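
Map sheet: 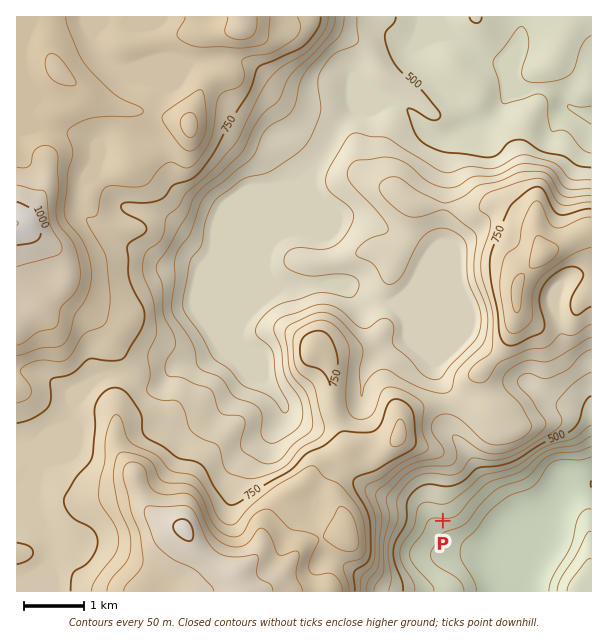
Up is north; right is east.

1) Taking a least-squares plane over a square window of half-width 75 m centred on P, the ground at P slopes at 13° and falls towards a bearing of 179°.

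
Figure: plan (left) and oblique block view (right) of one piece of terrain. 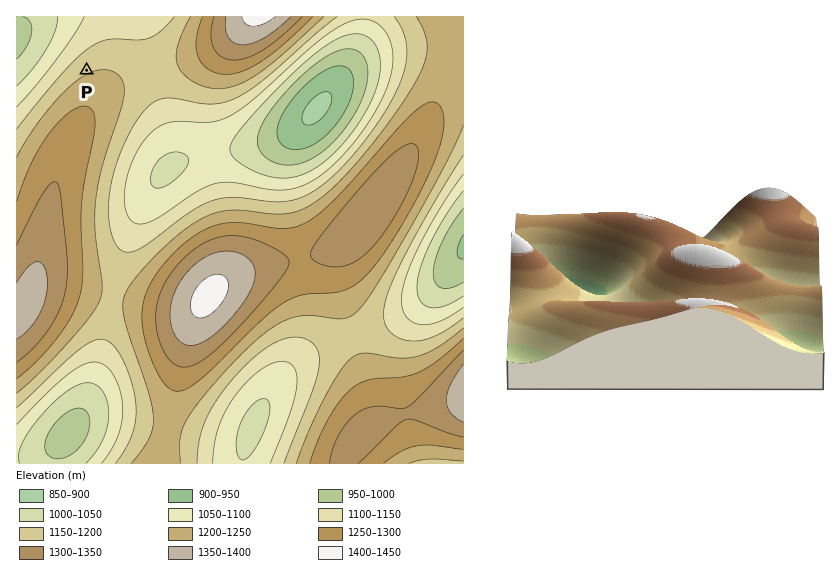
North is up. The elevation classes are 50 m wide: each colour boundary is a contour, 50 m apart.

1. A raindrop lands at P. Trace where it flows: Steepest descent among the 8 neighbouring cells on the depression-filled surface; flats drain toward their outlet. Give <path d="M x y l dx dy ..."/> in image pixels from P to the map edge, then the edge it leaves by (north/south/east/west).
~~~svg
<path d="M87 70l-34-34-36 0"/>
exit: west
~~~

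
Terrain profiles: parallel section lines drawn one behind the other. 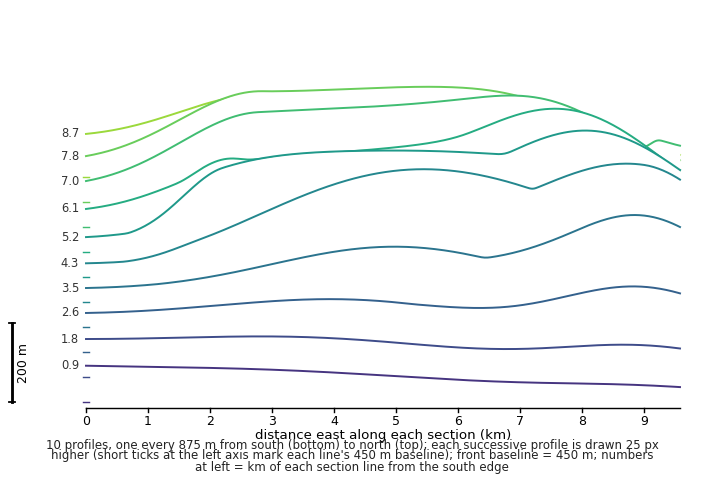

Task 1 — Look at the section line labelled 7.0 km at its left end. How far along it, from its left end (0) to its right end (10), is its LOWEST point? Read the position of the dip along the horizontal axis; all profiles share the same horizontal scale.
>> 0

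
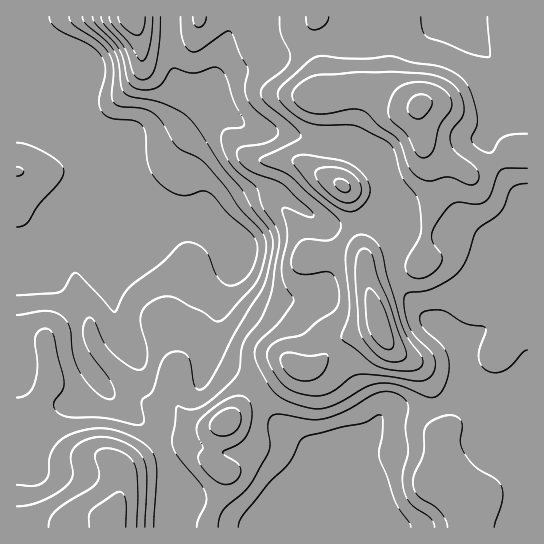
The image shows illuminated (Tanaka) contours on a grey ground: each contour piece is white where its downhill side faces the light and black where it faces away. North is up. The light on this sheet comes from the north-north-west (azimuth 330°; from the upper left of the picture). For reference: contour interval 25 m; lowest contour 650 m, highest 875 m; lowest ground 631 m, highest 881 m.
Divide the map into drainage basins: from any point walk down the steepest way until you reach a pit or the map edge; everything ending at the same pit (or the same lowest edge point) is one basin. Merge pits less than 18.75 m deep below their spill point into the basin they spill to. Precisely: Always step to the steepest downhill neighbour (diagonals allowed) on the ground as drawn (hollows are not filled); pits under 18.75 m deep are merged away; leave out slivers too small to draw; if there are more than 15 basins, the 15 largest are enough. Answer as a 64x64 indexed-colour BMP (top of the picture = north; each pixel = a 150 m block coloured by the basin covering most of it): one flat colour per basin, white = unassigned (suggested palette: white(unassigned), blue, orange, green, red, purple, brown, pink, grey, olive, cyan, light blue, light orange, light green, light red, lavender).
<image width="64" height="64" href="data:image/bmp;base64,Qk12CAAAAAAAAHYAAAAoAAAAQAAAAEAAAAABAAQAAAAAAAAIAAATCwAAEwsAABAAAAAAAAAA////ALR3HwAOf/8ALKAsACgn1gC9Z5QAS1aMAMJ34wB/f38AIr28AM++FwDox64AeLv/AIrfmACWmP8A1bDFABERERERERERERERESIiIiIiIiIiIiIiIiIiIiIRERERERERERERERERERERIiIiIiIiIiIiIiIiIiIiIhERERERERERERERERERERESIiIiIiIiIiIiIiIiIiIiERERERERERERERERERERERIiIiIiIiIiIiIiIiIiIiERERERERERERERERERERERESIiIiIiIiIiIiIiIiIiERERERERERERERERERERERERIiIiIiIiIiIiIiIiIiEREREREREREREREREREREREREiIiIiIiIiIiIiIiIiIREREREREREREREREREREREREiIiIiIiIiIiIiIiIiIhEREREREREREREREREREREREiIiIiIiIiIiIiIiIiIiERERERERERERERERERERERERIiIiIiIiIiIiIiIiIiIREREREREREREREREREREREREiIiIiIiIiIiIiIiIiIhERERERERERERERERERERERESIiIiIiIiIiIiIiIiIiEREREREREREREREREREREREREiIiIiIiIiIiIiIiIiIRERERERERERERERERERERERERIiIiIiIiIiIiIiIiIhERERERERERERERERERERERERESIiIiIiIiIiIiIiIiERERERERERERERERERERERERERIiIiIiIiIiIiIiIiIRERERERERERERERERERERERERESIiIiIiIiIiIiIiIRERERERERERERERERERERERERERESIiIiIiIiIiIiIhEREREREREREREREREREREREREREREiIiIiIiIiIiIhEREREREREREREREREREREREREREREREiIiIiIiIiIiERERERERERERERERERERERERERERERERERIiIiIiIiERERERERERERERERERERERERERERERERERESIiIiIhEREREREREREREREREREREREREREREREREREREiIiIhERERERERERERERERERERERERERERERERERERERIiIhERERERERERERERERERERERERERERERERERERERERIiERERERERERERERERERERERERERERERERERERERERERERERERERERERERERERERERERERERERERERERERERERERERERERERERERERERERERERERERERERERERERERERERERERERERERERERERERERERERERERERERERERERERERERERERERERERERERERERERERERERERERERERERERERERERERERERERERERERERERERERERERERERERERERERERERERERERERERERERERERERERERERERERERERERERERERERERERERERERERERERERERERERERERERERERERERERERERERERERERERERERERERERERERERERERERERERERERERERERERERERERERERERERERERERERERERERERERERERERERERERERERERERERERERERERERERERERERERERERERERERERERERERERERERERERERERERERERERERERERERERERERERERERERERERERERERERERERERERERERERERERERERERERERERERERERERERERERERERERERERERERERERERERERERERERERERERERERERERERERERERERERERERERERERERERERERERERERERERERERERERERERERERERERERERERERERERERERERERERERERERERERERERERERERERERERERERERERERERERERERERERERERERERERERERERERERERERERERERERERERERERERERERERERERERERERERERERERERERERERERERERERERERERERERERERERERMxERERERERERERERERERERERERERERERERERERERERMzMxERERERERERERERERERERERERERERERERERERETMzMzMREREREREREREREREREREREREREREREREREREzMzMzMzMxERERERERERERERERERERERERERERERERETMzMzMzMzERERERERERERERERERERERERERERERERERMzMzMzMzMREREREREREREREREREREREREREREREREREzMzMzMzMxEREREREREREREREREREREREREREREREREzMzMzMzMzERERERERERERERERERERERERERERERERETMzMzMzMzMREREREREREREREREREREREREREREREREzMzMzMzMzMxEREREREREREREREREREREREREzERERMzMzMzMzMzMzERERERERERERERERERERERERETMzMzMzMzMzMzMzMzMRERERERERERERERERERERERERMzMzMzMzMzMzMzMzMxEREREREREREREREREREREREREzMzMzMzMzMzMzMzMzERERERERERERERERERERERERETMzMzMzMzMzMzMzMzMRERERERERERERERERERERERERMzMzMzMzMzMzMzMzMxEREREREREREREREREREREREREzMzMzMzMzMzMzMzMzERERERERERERERERERERERERETMzMzMzMzMzMzMzMzMRERERERERERERERERERERERETMzMzMzMzMzMzMzMzMxEREREREREREREREREREREREREzMzMzMzMzMzMzMzMz"/>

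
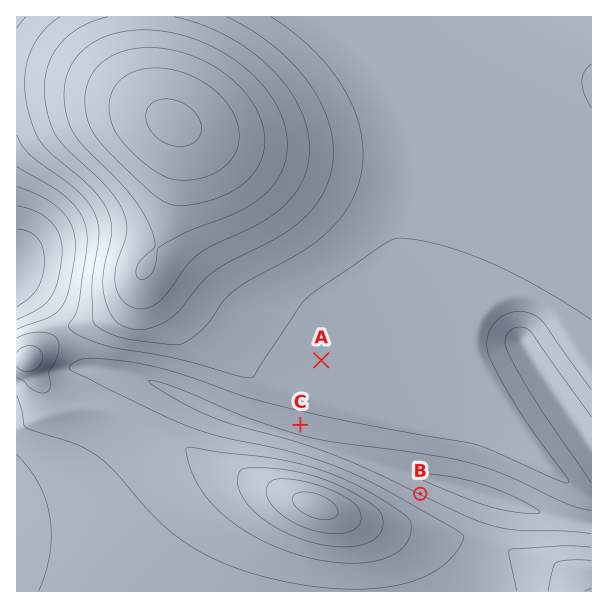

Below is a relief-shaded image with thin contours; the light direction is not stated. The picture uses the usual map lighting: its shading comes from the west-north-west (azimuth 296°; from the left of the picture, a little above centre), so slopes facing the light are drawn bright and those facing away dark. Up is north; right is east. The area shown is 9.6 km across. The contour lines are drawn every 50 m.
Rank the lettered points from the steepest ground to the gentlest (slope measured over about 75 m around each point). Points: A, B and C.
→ B C A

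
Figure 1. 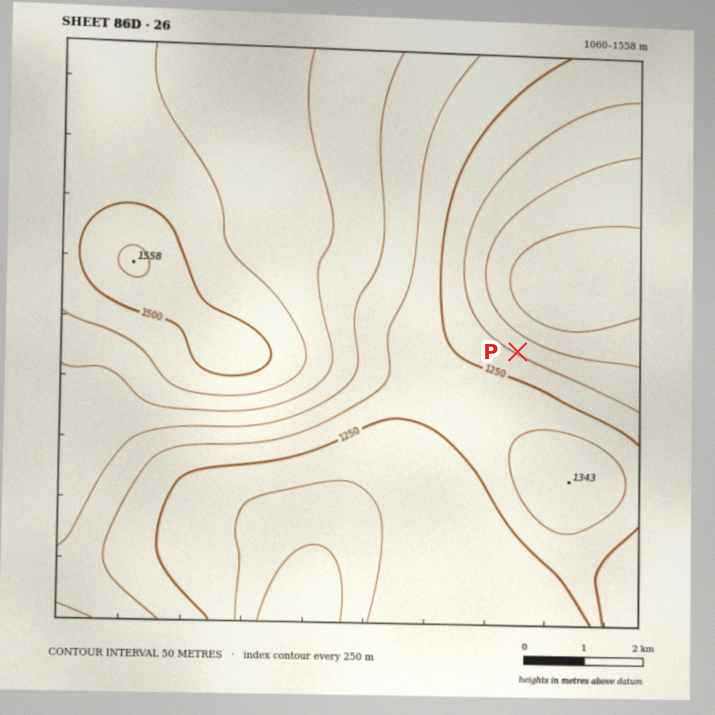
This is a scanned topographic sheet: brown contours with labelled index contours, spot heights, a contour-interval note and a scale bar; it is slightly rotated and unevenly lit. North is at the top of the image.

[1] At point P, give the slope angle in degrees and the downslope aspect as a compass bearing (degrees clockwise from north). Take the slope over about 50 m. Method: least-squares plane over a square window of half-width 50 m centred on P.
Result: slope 9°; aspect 28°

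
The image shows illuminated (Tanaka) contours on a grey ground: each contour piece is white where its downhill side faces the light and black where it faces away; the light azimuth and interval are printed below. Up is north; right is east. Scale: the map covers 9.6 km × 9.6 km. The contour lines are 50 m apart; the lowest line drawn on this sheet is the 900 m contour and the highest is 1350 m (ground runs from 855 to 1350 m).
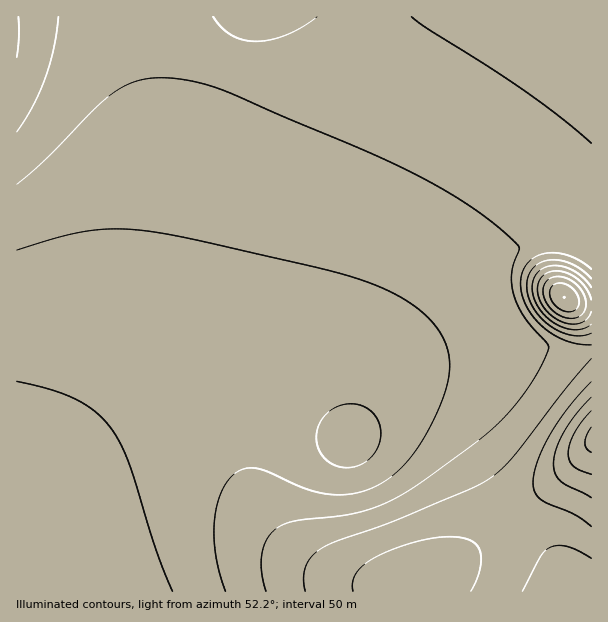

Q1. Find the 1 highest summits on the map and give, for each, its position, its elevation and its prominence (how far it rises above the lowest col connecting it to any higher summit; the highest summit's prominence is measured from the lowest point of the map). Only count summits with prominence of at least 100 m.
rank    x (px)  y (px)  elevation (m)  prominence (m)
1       564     297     1350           495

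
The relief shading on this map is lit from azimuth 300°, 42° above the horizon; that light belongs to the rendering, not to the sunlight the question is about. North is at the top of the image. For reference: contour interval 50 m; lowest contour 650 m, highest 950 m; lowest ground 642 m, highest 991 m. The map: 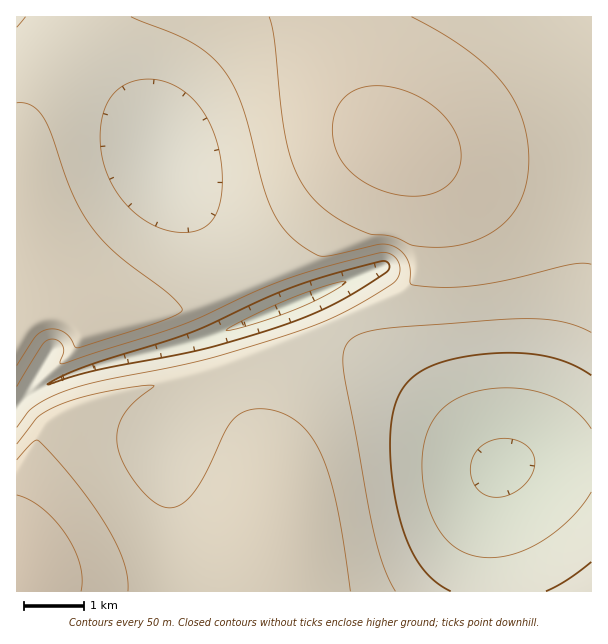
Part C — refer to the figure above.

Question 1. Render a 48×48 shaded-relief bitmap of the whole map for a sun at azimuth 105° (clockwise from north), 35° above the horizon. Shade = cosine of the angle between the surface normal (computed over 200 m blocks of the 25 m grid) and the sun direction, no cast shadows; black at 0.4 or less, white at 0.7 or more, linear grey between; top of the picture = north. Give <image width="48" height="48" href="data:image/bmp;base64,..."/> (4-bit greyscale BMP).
<image width="48" height="48" href="data:image/bmp;base64,Qk32BAAAAAAAAHYAAAAoAAAAMAAAADAAAAABAAQAAAAAAIAEAAATCwAAEwsAABAAAAAAAAAAAAAAABEREQAiIiIAMzMzAERERABVVVUAZmZmAHd3dwCIiIgAmZmZAKqqqgC7u7sAzMzMAN3d3QDu7u4A////AJmru7u7qpmYiIiJmqq7u7u6qpmIh3d3d5qru7u7qpmIiIiJmqu7u7u7qpmIh3d3d5mqu7u7qpmIiIiJmqu7zMy7upmIh3d3d5mqu7u7qpmIiIiImqu8zMzLuqmIh3d2Zpmqu7u6qZiId3iImqu8zMzLuqmYh3d2Zpmqu7u6qZiId3iImqu8zMzMu6mYh3d2Zpmqq7uqqZiHd3iImqvMzMzMu6qYh3d2Zpmqq7qqqZiHd3eImqvMzMzMy6qZiHd2ZpmqqqqqqZiHd3eImqu8zNzMy7qZiHd3ZpmqqqqqmYiHd3eImau8zMzMy7qZiId3ZomqqqqqmZiHd3iImau8zMzMy7qpmId3dliqqqqqmZiId3iImau8zMzMy7qpmIh3dwSaqqqqmZiIiIiImau7zMzMy7qpmYiHdwB6qqqqqZiIiIiImaq7zMzMy7qqmYiHdwAnmqqqqZmIiIiJmaq7vMzMu7qqmZiIdxACWJqqqZmYiIiJmaq7u7u7u7qqmZiId7YhI1aJmZmZmZmZmaqru7u7u7qqmZmIh/yHQzNFVniJmZmZmaqqu7u7u6qqqZmIiP6KynVEQ0RWeJmZmaqqqqu7uqqqqZmYiP+knu25dkMzNFeZmZqqqqqqqqqqqZmYiP/lOu7u3bl0MiNGiZmqqqqqqqqqqZmZiO/XSLze7u7tpjIiNXmZmaqqqqqqqpmZiJq5mZqrzd7v/slSESR4mZmZqqqqqpmZiIiZmZmqqqvN7//aYxEjaJmZmqqqqqmZmIiZmZmqqpmqvO//7HQhE1eZmaqqqqmZmYiZmZqqmZmZmave7uyVIRJYmaqqqqqZmYmZmaqqmZmZmZmaze7tpiAGmaqqqqqpmZmZqqqqmZmZiIiIibze7YEFmaqqqqqpmZmaqqqqmZmIiIiIiIms3aVHmaqqqqqqmZmqqqqqmZiIiHd3eIiIm6iJmqqqqqqqmZmqqqqqmZiId3d3d3iIiJmZmqqqqqqqqZmqq7qqqZiHd3d3d3eIiImZmqqqqqqqqpqqu7uqqYh3dmZmZ3d4iImZmqqqqqqqqpqru7u6qYh3ZmZmZnd4iImZmqqqu7qqqqqru7u6qYh3ZmZmZnd4iImZqqqqu7qqqqqru7u6qYh2ZlVVZmd3iImZqqqqu7qqqpqru7u6qYh2ZlVVZmd3iImZmqqqqqqqqpqru7u6qYh2ZlVVZmd3iImZmqqqqqqqqpqru7u6qYh3ZlVVZmd3iImZmqqqqqqqqpmqu7u6qYh3ZmZWZmd3iImZmqqqqqqqqpmqq7uqqYh3ZmZmZnd4iImZmaqqqqqqqpmaqqqqqYh3dmZmZnd4iImZmaqqqqqqmYmZqqqqmYiHd2ZmZ3d4iImZmZqqqqqpmYiZmqqpmYiHd3d3d3eIiImZmZmqqqmZmYiJmZmZmYiId3d3d3iIiImZmZmZmZmZmXiImZmZmYiIh3d3d4iIiJmZmZmZmZmZmXeIiImZmYiIiIiIiIiIiJmZmZmZmZmZmHd3iIiIiIiIiIiIiIiIiZmZmZmZmZmZiA=="/>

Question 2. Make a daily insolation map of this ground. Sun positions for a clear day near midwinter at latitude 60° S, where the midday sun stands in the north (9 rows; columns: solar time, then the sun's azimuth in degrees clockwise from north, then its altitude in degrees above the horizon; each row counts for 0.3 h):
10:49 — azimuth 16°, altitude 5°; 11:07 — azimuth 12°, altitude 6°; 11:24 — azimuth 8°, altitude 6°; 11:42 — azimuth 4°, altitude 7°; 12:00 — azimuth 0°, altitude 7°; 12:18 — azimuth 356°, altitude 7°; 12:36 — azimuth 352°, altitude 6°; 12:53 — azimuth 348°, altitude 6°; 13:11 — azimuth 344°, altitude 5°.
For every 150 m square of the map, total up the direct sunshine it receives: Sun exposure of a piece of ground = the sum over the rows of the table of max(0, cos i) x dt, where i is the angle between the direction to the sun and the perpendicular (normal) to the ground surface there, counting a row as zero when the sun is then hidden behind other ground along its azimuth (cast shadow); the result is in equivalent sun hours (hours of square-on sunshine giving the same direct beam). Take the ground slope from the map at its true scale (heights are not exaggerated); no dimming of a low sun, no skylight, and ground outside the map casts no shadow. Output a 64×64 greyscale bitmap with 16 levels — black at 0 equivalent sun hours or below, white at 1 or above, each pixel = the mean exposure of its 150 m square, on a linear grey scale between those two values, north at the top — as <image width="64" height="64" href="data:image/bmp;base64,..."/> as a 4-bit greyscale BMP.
<image width="64" height="64" href="data:image/bmp;base64,Qk12CAAAAAAAAHYAAAAoAAAAQAAAAEAAAAABAAQAAAAAAAAIAAATCwAAEwsAABAAAAAAAAAAAAAAABEREQAiIiIAMzMzAERERABVVVUAZmZmAHd3dwCIiIgAmZmZAKqqqgC7u7sAzMzMAN3d3QDu7u4A////ADM0RERERERERERERERDM0REREVVZmZnd3d3d3d3ZmZmREREREVVVVVUREREREREREREVVVWZmd3d3d3d3d2ZmZERVVVVVVVVVVURERERERERERVVVZmZnd3d3d3d3dmZlVVVVVVVVVVVVVURERERERERVVVVmZmZ3d3d3d3d2ZmVVVVVVVVVVVVVVVURERERERVVVVWZmZmd3d3d3d3ZmZWZmZmZmZVVVVVVVVURERERVVVVVVmZmZmd3d3d3dmZmZmZmZmZmZVVVVVVVVVVVVVVVVVVWZmZmZmZmd3ZmZmZmZmZmZmZlVVVVVVVVVVVVVVVVVVVmZmZmZmZmZmZmZmZmZmZmZmZVVVVVVVVVVVVVVVVVVVVmZmZmZmZmZmZmZmZmZmZmZVVVVVVVVVVVVVVVVVVVVVVVZmZmZmZmZmZmZmZmZmZlVVVVVVVVVVVVVVVVVVVVVVVVVVZmZmZmZmZmZmZmZlVVVVVVVVVVVVVVVVVVVVVVVVVVVVVVVVVWZmZmZmZVVVVVVVVVVVVVVVVVVVVVVVVVVVVVVVVVVVdmZmZmZVVVVVVVVVVVVVVVVVVVVVVUREREREVVVVVVWWZmZmVVVVVVVVVVVVVVVVVVVVVVVERERERERERERERLdmZlVVVVVURFVVVVVVVVVVVVVVVEREREREREREREREuWVVVVVURERERFVVVVVWZmVVVVVEREQzMzMzMzMzNES7dVVVVERERERERVVVVVZmZlVVVUREQzMzMzMzMzMzM7umVVREREREREREVVVVVmZmVVVUREQzMzMiIiIiMzMzq8x1RERERERERERVVVVWZmZVVVREQzMyIiIiIiIiIiJr3tt1RERDNEREREVVVVZmZVVVREQzMyIiIiIiIiIiIhW97uyWRDMzRERERVVVVmZVVVVERDMyIiIiERESIiIiACas3u7ahkRERERFVVVVVVVVVURDMzIiIRERERERIiIAAAEiSM3u25ZUREVVVVVVVVVUREMzIiIRERERERERIgAAAAAAAlnO7tuWVVVVVVVVVUREMzIiIRERERERERERAAAAAAAAABN73u7JZVVVVVVVREMzMiIhEREREREREREAAAAAAAAAAAAmvv/shlVVVVREQzMiIhERERERERERESAAAAAAAAAAAAACfO/9p1VVREQzMyIiERERERERERESQAAAAhAAAAAAAAAASN/+yFREQzMyIiERERERERERERJDAAAkRDIQAAAAAAAAFJ3uyVQzMyIiIRERERERERERIkQyI0RERERDEAAAAAAAATi92WMyIiIRERERERERESIiRERERFVVVVVVQhAAAAAAAAJqumMiIhERERERERESIiJERERVVVVVVVVVVCAAAAAAAAAlmnMhEREREREREiIiIkREVVVVVWZmZmVVVTEAAAAAAAACWHIRERERERIiIiIzREVVVVVmZmZmZmVVVDIAAAAAAAAAJRERERESIiIiIzNERVVVVmZmZmZmZVVURDIAAAAAAAABIREREiIiIiMzM0RVVVVmZmZmZmZmVVREQzIQAAAAAAARERIiIiIiMzMzRFVVVmZmZmZmZmZVVEQzMyIQAAAAABESIiIiIiMzMzRFVVVWZmZnd2ZmZlVURDMyIiEQAAAAEiIiIiIjMzMzREVVVWZmZmd3ZmZlVVREMzIiIiEQAAEiIiIiIjMzMzRERVVVZmZmZ3dmZmVVREQzMiIiIiIRIiIiIiIzMzMzRERVVVVmZmZmZmZmZVVEQzMyIiIiIiIiIiIiMzMzMzRERFVVVWZmZmZmZmZVVURDMzIiIiIiIiIiIjMzMzM0REREVVVVZmZmZmZmZlVVREMzMiIiIiIiIiMzMzMzM0RERERVVVVWZmZmZmZVVVREQzMzIiIiIiIjMzMzMzRERERERFVVVVVmZmZmVVVVRERDMzMzMiMzMzMzMzNEREREREREVVVVVVVVVVVVVVREREMzMzMzMzMzMzM0RERERERERERVVVVVVVVVVVVUREREQzMzMzMzMzNERERERERERERERFVVVVVVVVVEREREREQzMzMzM0REREREREREREREREREVVVVVVVEREREREREMzM0RERERERERERVVVVVVVRERERVVVVVREREREMzMzMzNEREREREREVVVVVVVVVVVVRERGVVVVREREMzMzMzMzM0REREREVVVVVVVVVVVVVVVUREZVVVVEREMzMzMzMzMzRERERVVVVVVVVVVVVVVVVVRERlVVVERDMzMzMzMzMzNERERVVVVVVVVVVVVVVVVVVURGZVVUREMzMyIiIzMzM0RERVVVVVVmZmZmZlVVVVVVREZlVVREMzMyIiIiMzMzRERVVVVVZmZmZmZmZVVVVVVERmVVVEQzMyIiIiIjMzNERFVVVWZmZmZmZmZmVVVVVVRGZVVURDMzIiIiIiMzM0REVVVWZmZmZmZmZmZVVVVVVEZlVUREMzIiIiIiIzMzREVVVVZmZmZmZmZmZmVVVVVURmVVREQzMiIiIiIjMzRERVVVVmZmZmZmZmZmZVVVVVVGZVVERDMyIiIiIiMzNERFVVVWZmZmZmZmZmZlVVVVVUZlVUREMzMiIiIiIzM0REVVVVZmZmZmZmZmZlVVVVVVVmVVREQzMyIiIiIzMzRERVVVVWZmZmZmZmZlVVVVVVVWZVVURDMzMiIiIzMzNERFVVVVVmZmZmZmVVVVVVVVVV"/>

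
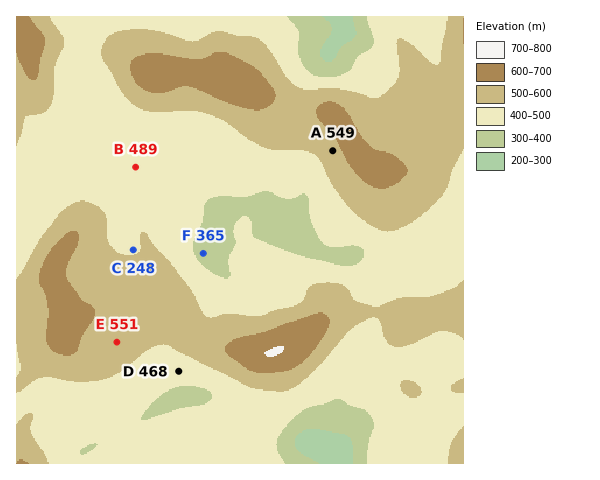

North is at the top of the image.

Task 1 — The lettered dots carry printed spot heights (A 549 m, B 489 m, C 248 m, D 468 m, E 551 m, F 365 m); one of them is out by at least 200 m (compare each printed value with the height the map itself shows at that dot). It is C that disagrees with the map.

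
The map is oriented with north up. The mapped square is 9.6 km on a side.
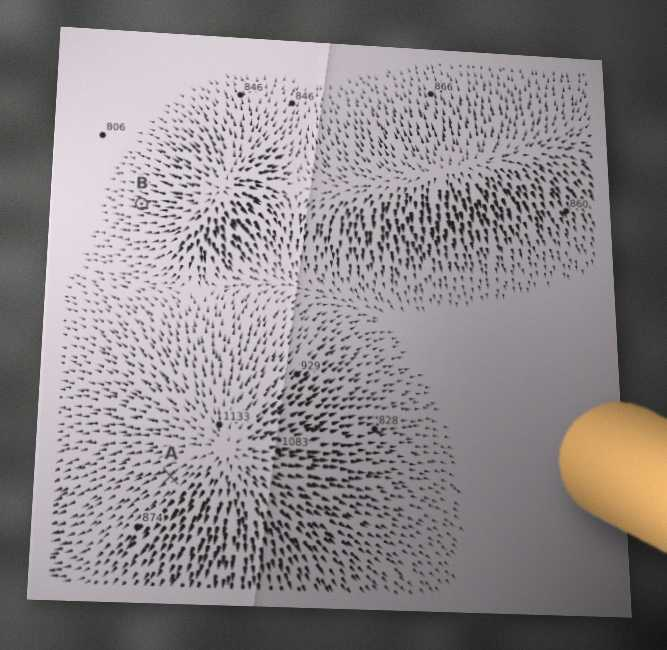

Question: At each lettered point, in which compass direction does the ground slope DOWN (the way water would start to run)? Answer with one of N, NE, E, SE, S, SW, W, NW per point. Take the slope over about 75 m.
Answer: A SW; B W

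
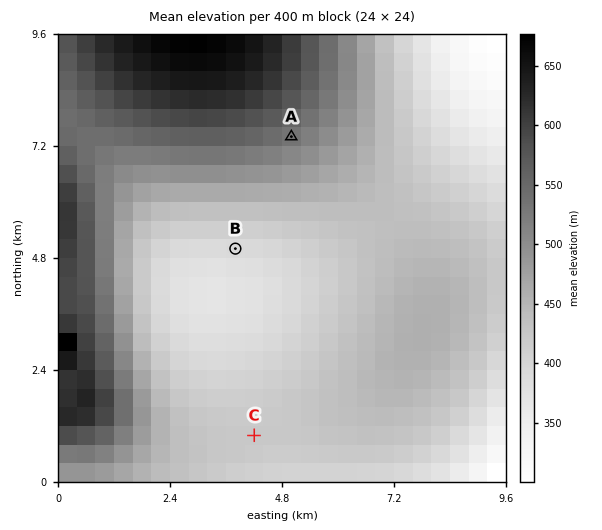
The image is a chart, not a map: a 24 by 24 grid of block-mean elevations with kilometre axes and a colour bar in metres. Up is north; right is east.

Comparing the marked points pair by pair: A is above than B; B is below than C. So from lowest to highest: B C A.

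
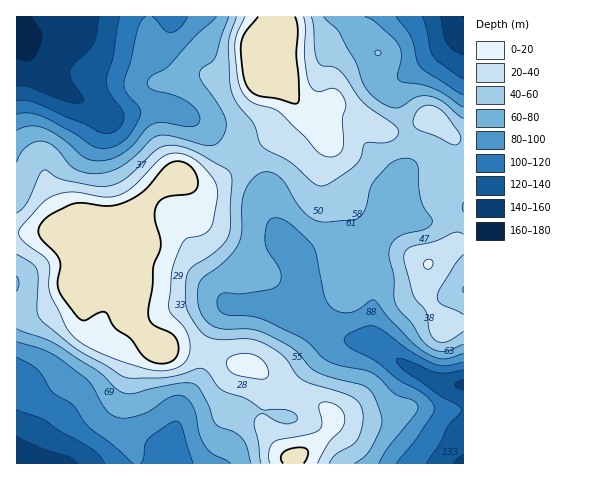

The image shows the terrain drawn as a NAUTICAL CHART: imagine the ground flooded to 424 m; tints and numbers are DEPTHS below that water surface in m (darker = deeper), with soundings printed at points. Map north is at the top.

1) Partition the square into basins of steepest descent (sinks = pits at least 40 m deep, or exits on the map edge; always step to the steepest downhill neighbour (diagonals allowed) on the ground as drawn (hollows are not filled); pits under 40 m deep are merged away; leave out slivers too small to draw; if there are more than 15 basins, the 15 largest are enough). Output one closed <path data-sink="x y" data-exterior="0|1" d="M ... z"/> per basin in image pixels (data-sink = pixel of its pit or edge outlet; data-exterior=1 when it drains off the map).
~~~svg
<path data-sink="463 463" data-exterior="1" d="M339 108l-10 1-10 13-17-14-2 9-9 10-35 20-25 23-16 12-9 3-10 0-20-9-26 20-22 29-21 20 22 21 5 8 1 21-5 16 2 5 9 14 19 18 37 2 18 4 23 11 13 1 26 19 30 13 20 11 6 9-3 12-16 15-20 12 0 7 169 0 1-141-20 3-16-26-2-17 2-18 23-18 13-4 0-104-10-2-22-19-26 11-18 3z"/><path data-sink="17 35" data-exterior="1" d="M279 16l-263 1 0 215 37 0 29 12 24 1-2 17-9 15-10 11 0 31 7 11 12 2 7-3 19-17 5-17-1-21-5-8-22-21 21-20 22-29 26-20 20 9 10 0 9-3 16-12 20-20 34-18 15-15 2-5-1-6-19-24-18-14-1-8 3-8 12-20z"/><path data-sink="17 463" data-exterior="1" d="M53 232l-37 2 1 230 276 0 1-7 20-12 16-15 3-12-6-9-11-7-39-17-26-19-13-1-23-11-18-4-37-2-19-18-11-18-19 17-7 3-12-2-7-11 0-31 10-11 9-15 2-17-24-1z"/><path data-sink="463 17" data-exterior="1" d="M463 16l-183 0-4 22-12 17 0 13 18 14 14 20 22 20 14-14 7 0 12 5 37 19 18-3 26-11 22 19 9 1z"/>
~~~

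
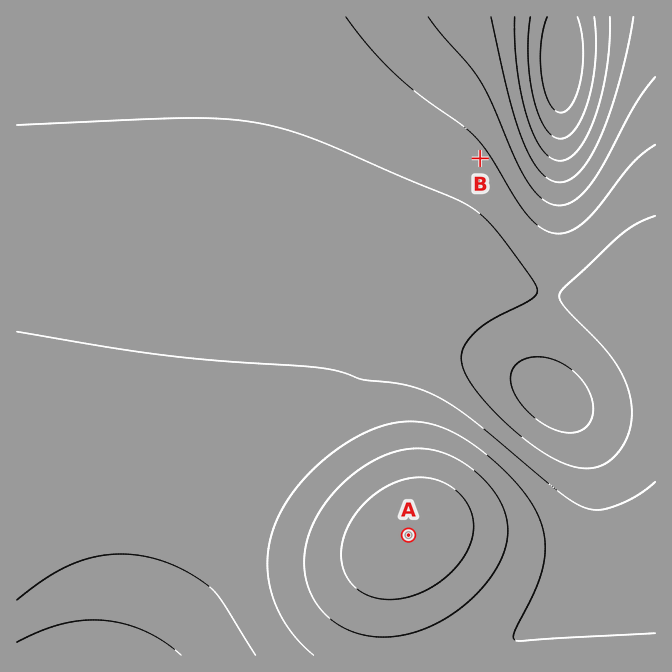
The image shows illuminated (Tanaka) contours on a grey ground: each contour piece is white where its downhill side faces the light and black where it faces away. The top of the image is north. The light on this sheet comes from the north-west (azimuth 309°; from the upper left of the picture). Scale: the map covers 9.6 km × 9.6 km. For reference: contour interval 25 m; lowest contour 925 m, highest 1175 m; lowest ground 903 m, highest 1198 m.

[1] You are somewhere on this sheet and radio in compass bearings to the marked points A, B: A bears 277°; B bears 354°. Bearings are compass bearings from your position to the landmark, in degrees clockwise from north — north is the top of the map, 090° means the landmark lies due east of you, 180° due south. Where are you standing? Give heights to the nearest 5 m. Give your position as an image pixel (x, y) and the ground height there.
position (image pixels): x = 521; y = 549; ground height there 1140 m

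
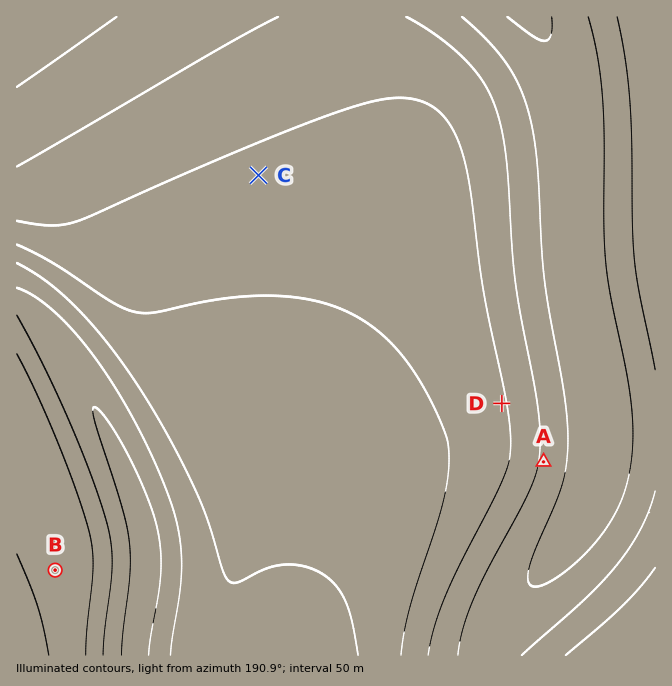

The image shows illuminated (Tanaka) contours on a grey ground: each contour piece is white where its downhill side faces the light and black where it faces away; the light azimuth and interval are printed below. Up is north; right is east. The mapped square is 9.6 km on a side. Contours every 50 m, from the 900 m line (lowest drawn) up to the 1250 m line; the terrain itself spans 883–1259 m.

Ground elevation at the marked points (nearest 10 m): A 1160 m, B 1040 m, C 1090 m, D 1090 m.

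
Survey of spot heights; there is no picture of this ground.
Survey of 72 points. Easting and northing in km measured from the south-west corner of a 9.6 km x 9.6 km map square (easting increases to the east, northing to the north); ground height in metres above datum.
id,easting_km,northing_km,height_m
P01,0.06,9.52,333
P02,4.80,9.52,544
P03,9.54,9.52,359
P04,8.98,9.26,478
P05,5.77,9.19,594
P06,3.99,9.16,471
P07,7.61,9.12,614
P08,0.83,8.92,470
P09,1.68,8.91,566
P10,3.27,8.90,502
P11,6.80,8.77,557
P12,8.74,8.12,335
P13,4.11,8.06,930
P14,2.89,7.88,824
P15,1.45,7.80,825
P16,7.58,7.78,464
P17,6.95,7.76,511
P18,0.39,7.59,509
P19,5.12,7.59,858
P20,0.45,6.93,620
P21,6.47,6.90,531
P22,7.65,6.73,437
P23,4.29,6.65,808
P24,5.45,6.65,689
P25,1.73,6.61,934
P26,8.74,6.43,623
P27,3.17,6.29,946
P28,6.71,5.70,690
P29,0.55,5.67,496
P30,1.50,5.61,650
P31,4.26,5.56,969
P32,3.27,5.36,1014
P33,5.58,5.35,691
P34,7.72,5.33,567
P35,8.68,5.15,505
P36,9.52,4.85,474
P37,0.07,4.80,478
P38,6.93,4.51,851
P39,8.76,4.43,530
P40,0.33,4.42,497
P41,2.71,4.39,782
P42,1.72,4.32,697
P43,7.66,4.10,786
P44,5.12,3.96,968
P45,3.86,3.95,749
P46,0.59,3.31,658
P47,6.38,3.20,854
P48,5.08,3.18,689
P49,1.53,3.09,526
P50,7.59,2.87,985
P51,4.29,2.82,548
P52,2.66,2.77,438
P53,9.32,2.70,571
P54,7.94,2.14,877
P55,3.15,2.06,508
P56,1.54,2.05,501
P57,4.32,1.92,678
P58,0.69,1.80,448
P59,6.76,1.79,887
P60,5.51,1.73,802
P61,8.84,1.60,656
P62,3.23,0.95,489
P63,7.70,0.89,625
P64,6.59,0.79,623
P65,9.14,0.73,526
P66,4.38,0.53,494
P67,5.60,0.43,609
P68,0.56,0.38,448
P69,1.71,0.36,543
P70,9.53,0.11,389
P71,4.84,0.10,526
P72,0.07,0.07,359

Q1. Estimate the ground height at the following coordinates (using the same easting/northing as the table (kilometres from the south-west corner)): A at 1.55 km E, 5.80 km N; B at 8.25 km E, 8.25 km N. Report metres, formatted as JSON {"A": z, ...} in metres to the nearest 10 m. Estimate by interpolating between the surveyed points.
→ {"A": 700, "B": 470}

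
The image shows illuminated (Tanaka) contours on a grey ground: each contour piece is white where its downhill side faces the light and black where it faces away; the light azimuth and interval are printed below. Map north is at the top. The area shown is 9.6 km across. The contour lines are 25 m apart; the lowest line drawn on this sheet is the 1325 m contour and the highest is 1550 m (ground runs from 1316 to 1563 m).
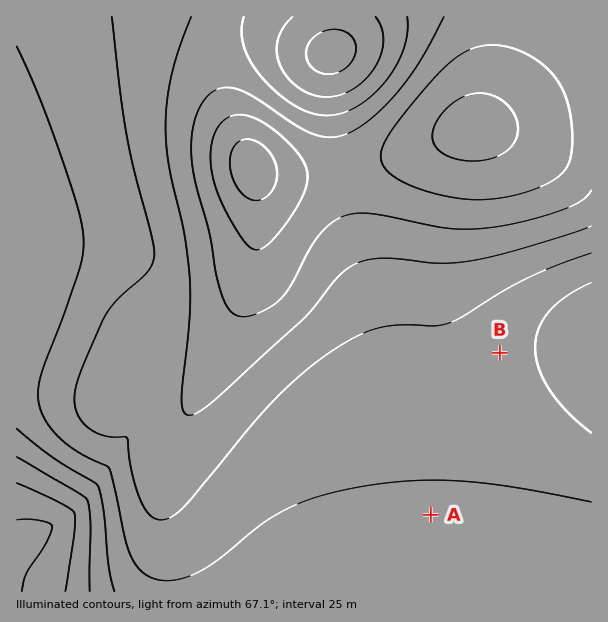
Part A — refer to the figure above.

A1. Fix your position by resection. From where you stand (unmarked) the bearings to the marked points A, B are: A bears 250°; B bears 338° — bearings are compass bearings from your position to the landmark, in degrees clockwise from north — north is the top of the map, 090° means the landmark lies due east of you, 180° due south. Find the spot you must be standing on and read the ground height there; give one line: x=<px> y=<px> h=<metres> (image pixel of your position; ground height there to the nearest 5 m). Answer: x=548 y=472 h=1430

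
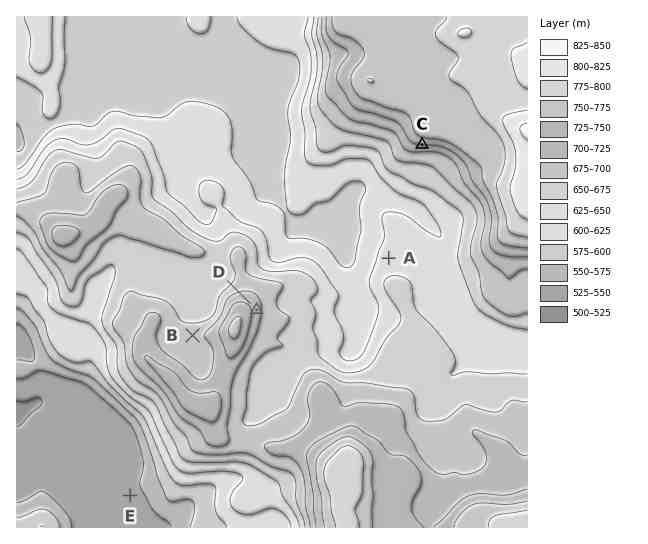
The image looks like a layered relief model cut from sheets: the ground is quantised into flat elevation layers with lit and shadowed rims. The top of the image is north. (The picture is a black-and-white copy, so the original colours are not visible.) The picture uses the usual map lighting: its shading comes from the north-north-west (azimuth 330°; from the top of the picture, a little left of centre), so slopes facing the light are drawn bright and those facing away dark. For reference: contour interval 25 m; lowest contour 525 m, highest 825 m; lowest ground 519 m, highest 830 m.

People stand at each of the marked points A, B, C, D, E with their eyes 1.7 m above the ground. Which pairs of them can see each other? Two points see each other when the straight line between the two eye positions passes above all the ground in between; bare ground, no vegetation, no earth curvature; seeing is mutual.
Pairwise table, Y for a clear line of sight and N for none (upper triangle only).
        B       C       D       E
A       N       Y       Y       N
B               N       N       N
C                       Y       N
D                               N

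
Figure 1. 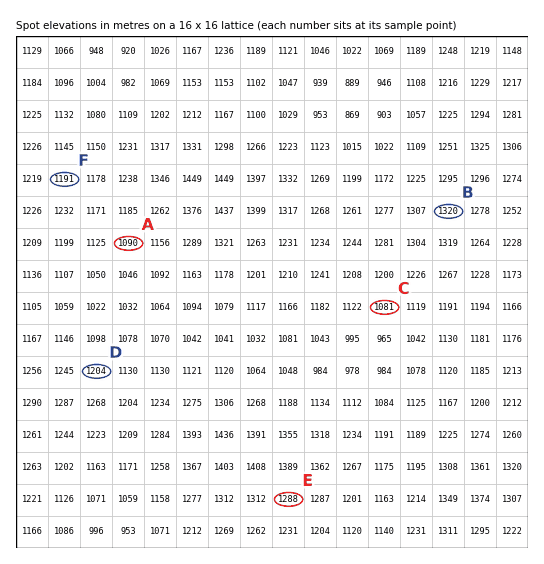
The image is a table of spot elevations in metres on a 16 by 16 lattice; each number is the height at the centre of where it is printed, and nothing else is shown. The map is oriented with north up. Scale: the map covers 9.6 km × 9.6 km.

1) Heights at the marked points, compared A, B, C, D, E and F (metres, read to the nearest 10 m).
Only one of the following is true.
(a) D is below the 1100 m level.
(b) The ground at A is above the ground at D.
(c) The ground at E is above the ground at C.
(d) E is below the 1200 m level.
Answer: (c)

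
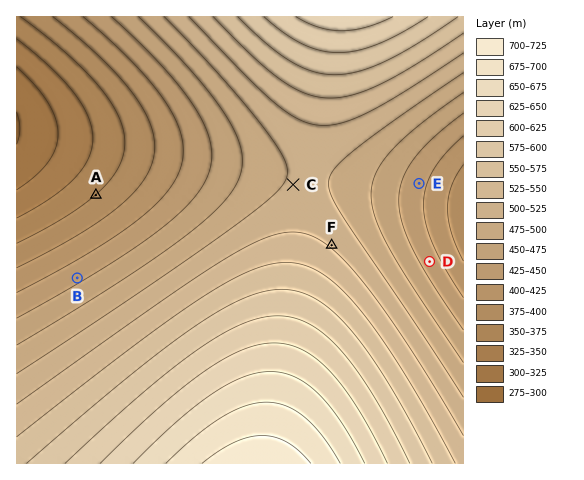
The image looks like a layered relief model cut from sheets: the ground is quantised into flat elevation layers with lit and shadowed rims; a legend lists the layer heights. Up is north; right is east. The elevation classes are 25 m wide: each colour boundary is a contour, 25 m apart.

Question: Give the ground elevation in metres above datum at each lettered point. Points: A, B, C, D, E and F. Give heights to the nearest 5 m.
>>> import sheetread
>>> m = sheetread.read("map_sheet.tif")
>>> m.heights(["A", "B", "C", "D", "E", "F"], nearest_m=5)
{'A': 375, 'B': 445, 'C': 500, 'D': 440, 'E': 435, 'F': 525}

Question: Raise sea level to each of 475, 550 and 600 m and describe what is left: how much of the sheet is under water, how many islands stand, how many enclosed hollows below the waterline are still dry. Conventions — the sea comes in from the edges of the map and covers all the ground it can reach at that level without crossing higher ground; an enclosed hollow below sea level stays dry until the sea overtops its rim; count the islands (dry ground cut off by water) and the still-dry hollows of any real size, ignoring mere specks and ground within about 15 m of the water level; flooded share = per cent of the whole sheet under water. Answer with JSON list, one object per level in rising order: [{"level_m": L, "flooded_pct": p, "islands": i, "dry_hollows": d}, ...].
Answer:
[{"level_m": 475, "flooded_pct": 33, "islands": 0, "dry_hollows": 0}, {"level_m": 550, "flooded_pct": 65, "islands": 0, "dry_hollows": 0}, {"level_m": 600, "flooded_pct": 82, "islands": 0, "dry_hollows": 0}]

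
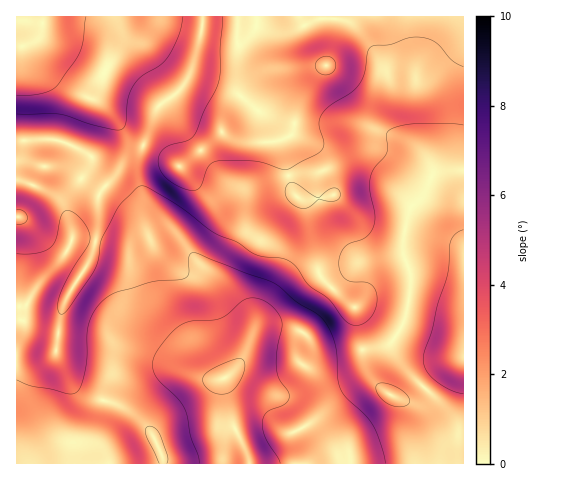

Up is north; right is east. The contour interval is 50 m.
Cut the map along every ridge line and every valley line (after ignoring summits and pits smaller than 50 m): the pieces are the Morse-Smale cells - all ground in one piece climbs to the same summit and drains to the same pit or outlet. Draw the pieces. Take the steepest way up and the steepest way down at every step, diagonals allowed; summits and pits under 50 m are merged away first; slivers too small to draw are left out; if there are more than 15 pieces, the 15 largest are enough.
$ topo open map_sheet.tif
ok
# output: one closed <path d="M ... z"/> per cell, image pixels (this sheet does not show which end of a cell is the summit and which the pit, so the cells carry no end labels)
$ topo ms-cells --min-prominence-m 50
<path d="M202 16l-186 1 1 447 289 0 3-4 1-12-2-9-20-34-10-9-40-20-8-1 14-18 8-21 1-13-6-12-13-17-42-38-15-22-28-28-11-25 0-23 17-46 7-10 12-7 9-8 8-16 11-38z"/><path d="M463 16l-260 1-1 16-11 38-8 16-9 8-12 7-7 10-17 46 0 23 11 25 28 28 15 22 23 19 30 32 8 16-1 14 4-6 11-5 16 0 19 5 23-36 32-31 26-6 21-2-1-18 6-28 14-15 8-19 4-4 29-3z"/><path d="M463 170l-28 2-4 4-10 23-12 11-6 28 0 17 7 17-1 28-6 23-13 21-9 3-54 7-9-3-10-15-10-6-15-4-16 0-12 6-11 25-14 18 8 1 40 20 10 9 16 26 5 11 1 13-3 9 157-1z"/><path d="M402 255l-40 7-31 26-27 41-3 3 7 4 10 15 9 3 19-1 39-7 8-5 10-18 7-31 0-20-6-15z"/>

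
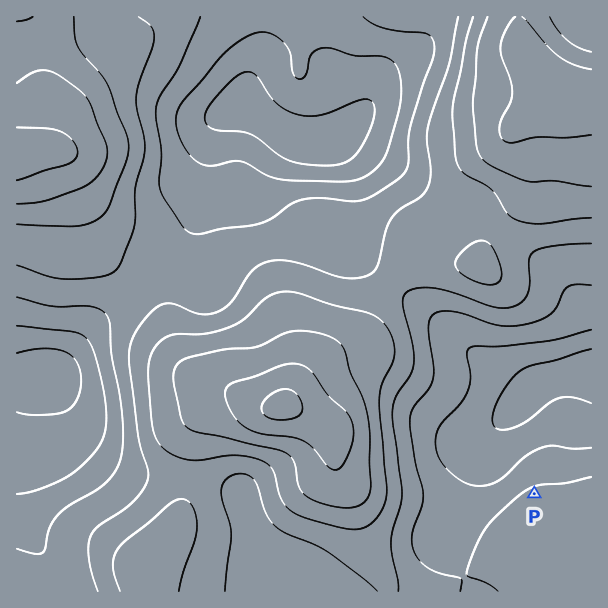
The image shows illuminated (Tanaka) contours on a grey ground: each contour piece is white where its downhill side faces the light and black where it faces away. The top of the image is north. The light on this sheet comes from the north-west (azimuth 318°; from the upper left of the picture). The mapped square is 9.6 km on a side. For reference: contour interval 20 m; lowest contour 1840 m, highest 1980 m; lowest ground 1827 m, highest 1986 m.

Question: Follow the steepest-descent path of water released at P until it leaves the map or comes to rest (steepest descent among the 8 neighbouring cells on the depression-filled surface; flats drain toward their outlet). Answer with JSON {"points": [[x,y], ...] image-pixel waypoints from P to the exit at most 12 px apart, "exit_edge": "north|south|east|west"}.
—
{"points": [[534, 494], [534, 482], [533, 470], [521, 458], [509, 446], [503, 434], [504, 422], [515, 410], [525, 405], [537, 393], [549, 381], [561, 377], [573, 375], [585, 374], [591, 372]], "exit_edge": "east"}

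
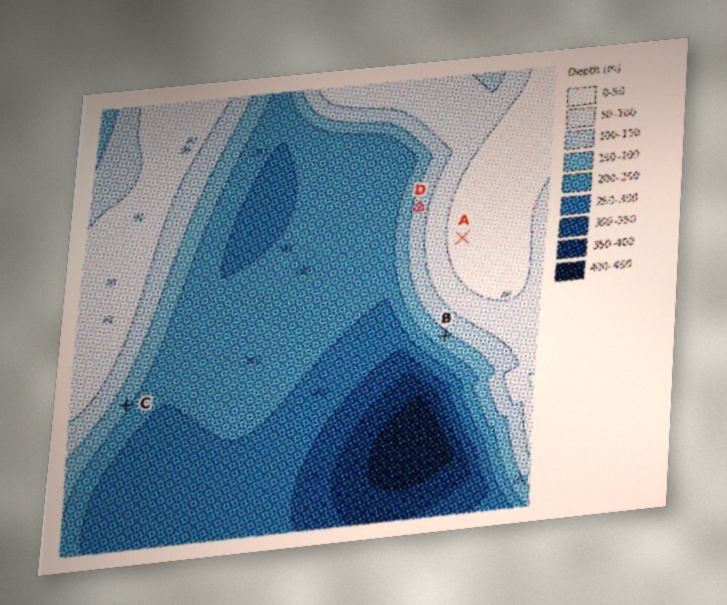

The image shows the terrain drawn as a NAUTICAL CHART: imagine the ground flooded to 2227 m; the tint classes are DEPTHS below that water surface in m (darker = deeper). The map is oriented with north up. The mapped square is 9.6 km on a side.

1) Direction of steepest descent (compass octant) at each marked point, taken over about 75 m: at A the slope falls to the W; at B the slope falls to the SW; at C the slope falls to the SE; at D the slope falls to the W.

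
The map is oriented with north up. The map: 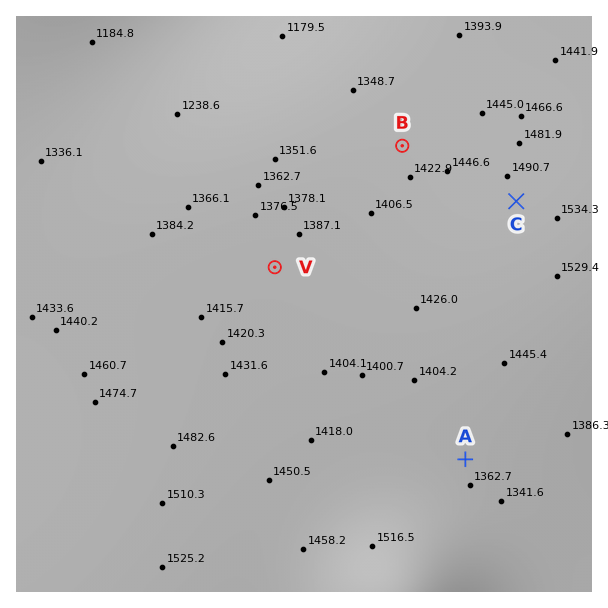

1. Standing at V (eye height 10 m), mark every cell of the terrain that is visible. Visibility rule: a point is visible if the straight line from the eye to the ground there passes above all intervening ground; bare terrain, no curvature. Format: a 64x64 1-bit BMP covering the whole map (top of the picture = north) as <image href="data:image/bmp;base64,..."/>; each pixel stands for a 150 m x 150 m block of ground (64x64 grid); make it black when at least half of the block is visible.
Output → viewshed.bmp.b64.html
<image width="64" height="64" href="data:image/bmp;base64,Qk0+AgAAAAAAAD4AAAAoAAAAQAAAAEAAAAABAAEAAAAAAAACAAATCwAAEwsAAAIAAAAAAAAA////AAAAAAAAAAAA//gAAAAAAAH//AAAAAAAA///AAAAAAAD//8AAAAAAAf//4AAAAAAB///wAAAAAAP///AAAAAP////4AAAAD/////AAAAAf////4AAAAH////+AAAAA////+AAAAAD///8AAAAAAf///AAAAAAD///8AAAAAAP///gAAAAAB///+AAAAAAH///4AAAAAAf///gAAAAAD///+AAAAAAP///4AAAAAA////gAAAAAD///+AAAAAAP///8AAAAAB////wAAAAAH////gD8AAAf//////+AAB///////+AAH///////+AAf///////8AB////////wAP////////gA////////+AH////////8Af////////wH/////////D/////////8P/////////w//////////D/////////8P/AD//////w/wAA//////D8AAA/////8PgAAA/////g8AAAB////+DgAAAB////wMAAAAD///+AwAAAAH///4CAAAAAP///AIAAAAAf//4AgAAAAA///ACAAAAAB//4AIAAAAAD//AAgAAAAAH/4ACAAAAAAP/AAIAAAAAAf4AAgAAAAAA/AACAAAAAAB4AAIAAAAAAHgAAwAAAAAAOAADAAAAAAAYAAMAAAAAABgAA4AAAAAADAADgAAAAAAOAAA=="/>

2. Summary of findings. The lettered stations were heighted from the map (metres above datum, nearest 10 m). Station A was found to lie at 1370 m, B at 1410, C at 1510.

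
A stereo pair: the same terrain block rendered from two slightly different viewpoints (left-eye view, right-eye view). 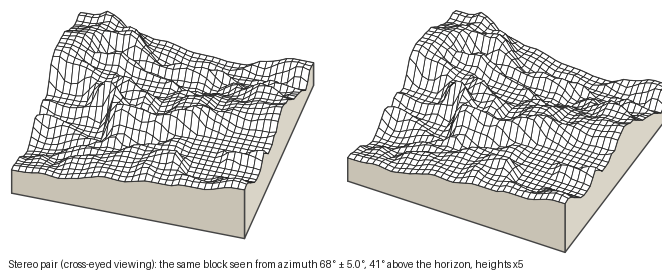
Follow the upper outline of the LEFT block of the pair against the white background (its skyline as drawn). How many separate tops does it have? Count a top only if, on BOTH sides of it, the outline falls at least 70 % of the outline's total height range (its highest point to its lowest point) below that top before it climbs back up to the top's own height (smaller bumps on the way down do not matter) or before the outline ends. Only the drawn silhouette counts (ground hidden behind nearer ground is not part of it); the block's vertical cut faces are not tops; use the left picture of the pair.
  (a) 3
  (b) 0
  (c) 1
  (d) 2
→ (b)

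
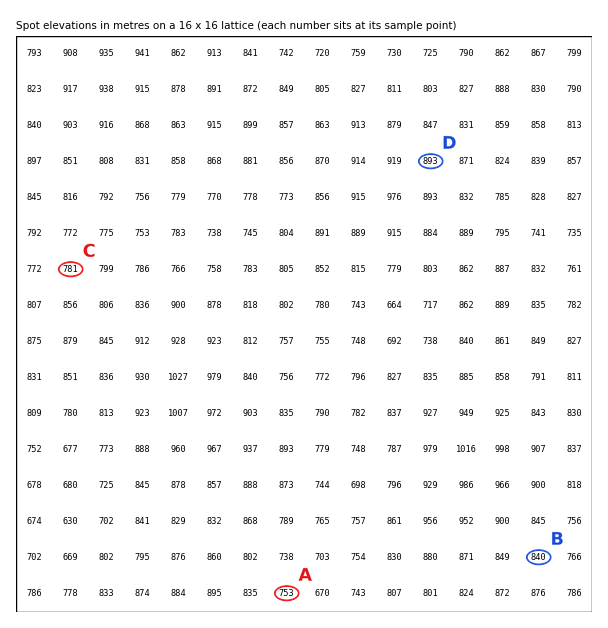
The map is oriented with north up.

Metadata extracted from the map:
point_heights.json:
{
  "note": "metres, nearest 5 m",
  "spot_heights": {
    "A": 755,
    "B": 840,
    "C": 780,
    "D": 895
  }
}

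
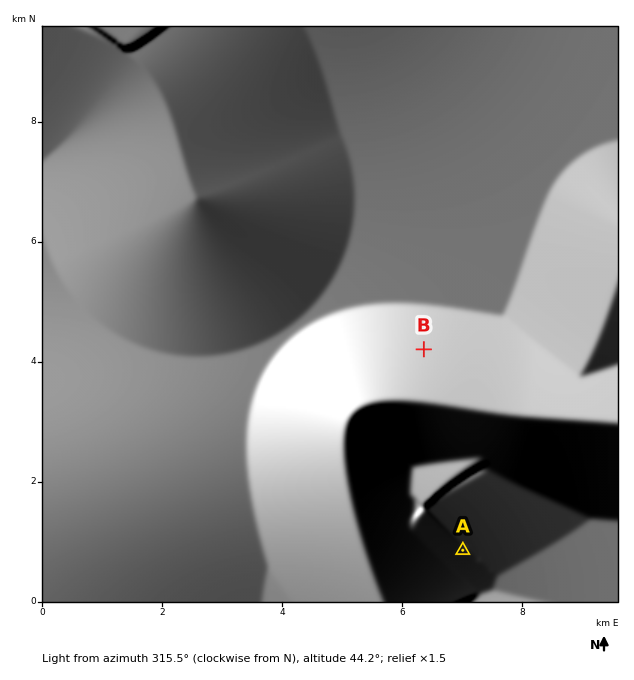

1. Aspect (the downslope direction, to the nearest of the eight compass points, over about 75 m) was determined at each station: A E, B N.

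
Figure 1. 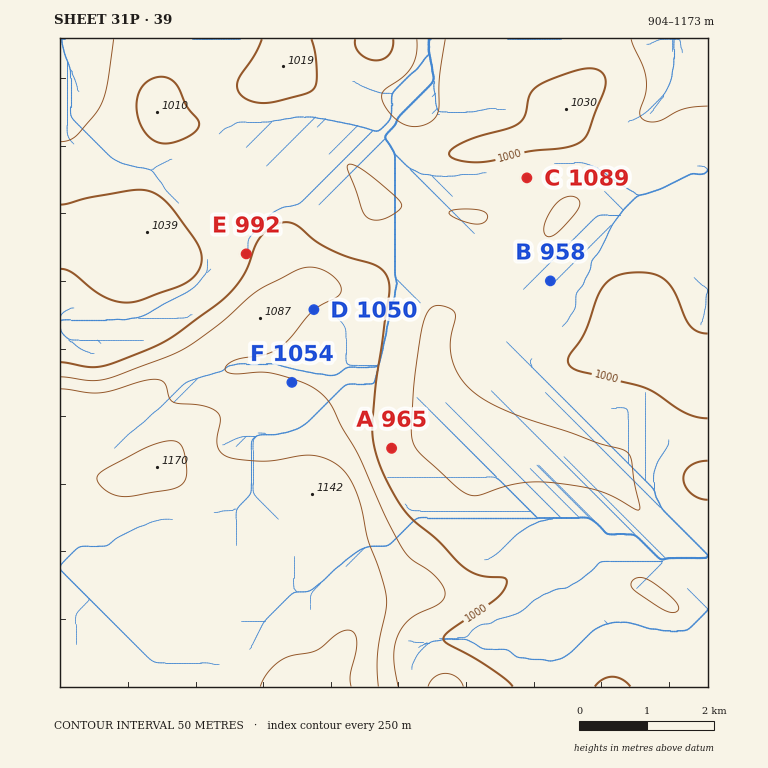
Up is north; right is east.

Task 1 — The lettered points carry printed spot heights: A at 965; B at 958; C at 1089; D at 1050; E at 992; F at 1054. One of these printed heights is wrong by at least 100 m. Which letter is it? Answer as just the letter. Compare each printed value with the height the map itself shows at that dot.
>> C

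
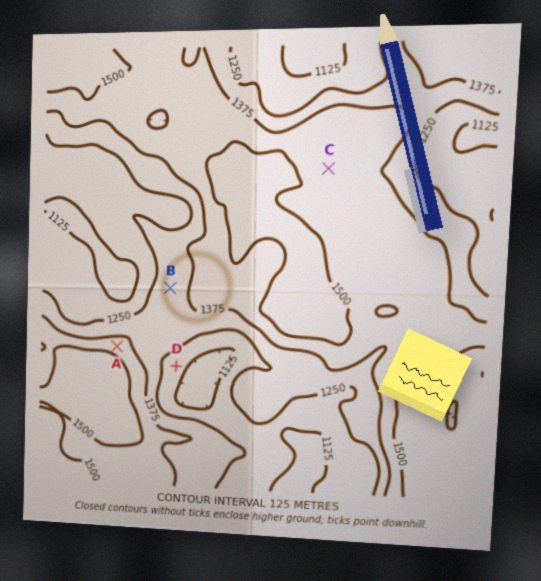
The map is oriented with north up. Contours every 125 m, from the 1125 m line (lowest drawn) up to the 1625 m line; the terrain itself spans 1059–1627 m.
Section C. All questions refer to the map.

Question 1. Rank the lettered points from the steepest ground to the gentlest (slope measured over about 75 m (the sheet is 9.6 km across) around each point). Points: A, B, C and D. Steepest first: A D B C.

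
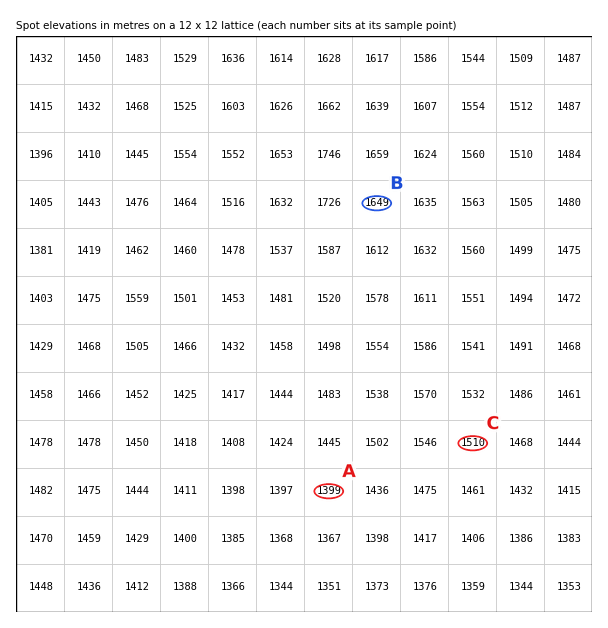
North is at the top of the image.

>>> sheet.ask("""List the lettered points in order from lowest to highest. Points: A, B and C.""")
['A', 'C', 'B']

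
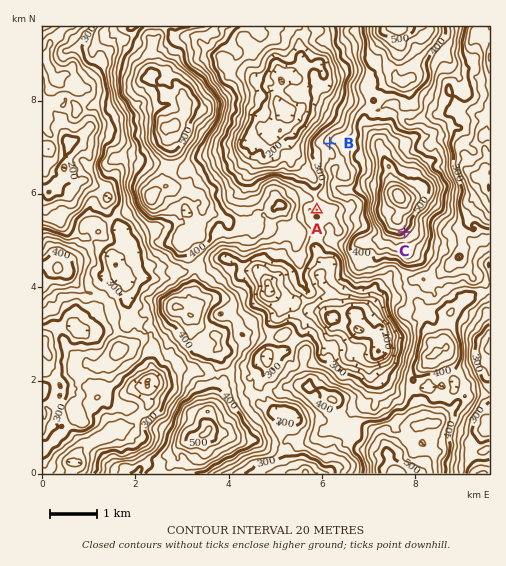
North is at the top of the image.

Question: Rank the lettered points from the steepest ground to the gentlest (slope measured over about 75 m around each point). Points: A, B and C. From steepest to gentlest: C B A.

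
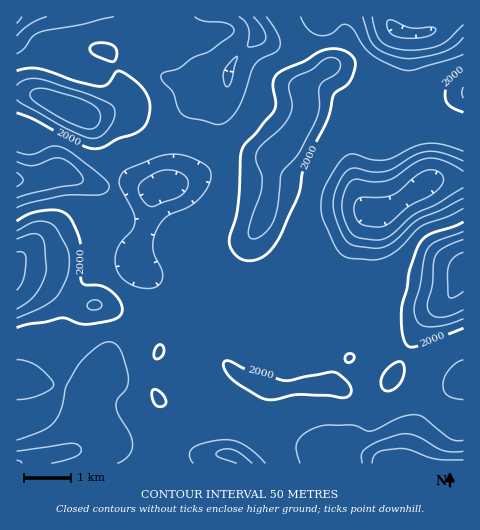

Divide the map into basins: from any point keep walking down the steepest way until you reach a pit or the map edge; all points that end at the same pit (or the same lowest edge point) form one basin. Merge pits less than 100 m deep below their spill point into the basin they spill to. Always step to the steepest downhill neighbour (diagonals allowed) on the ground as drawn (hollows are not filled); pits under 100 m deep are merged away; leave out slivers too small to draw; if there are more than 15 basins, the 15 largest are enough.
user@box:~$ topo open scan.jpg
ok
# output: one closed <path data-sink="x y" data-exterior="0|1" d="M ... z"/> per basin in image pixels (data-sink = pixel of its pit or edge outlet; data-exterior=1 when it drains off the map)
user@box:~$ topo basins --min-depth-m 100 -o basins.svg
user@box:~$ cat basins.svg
<path data-sink="424 186" data-exterior="0" d="M330 67l-14 9-11 11 3 15-3 14-14 24-18 18-3 39-4 18-6 10-12 14-46 10-16 15-3 21 5 24-4 7-19 16-4 10-1 8 8-5 27-6 48 39 29 11 13 0 26-4 17 0 16 5 30-1 10-3 6-5 31-58 9-9 16-12 8-10 5-19 5-3 0-175-40 12-17 17-7 3-8-8-18-24-20-7z"/><path data-sink="17 180" data-exterior="1" d="M28 93l-12 1 0 180 24 7 38 23 23 1 24 11 26 17 6 7 3 7 5-15 19-16 4-7-4-12-1-18 2-13 4-6 13-11 46-10 14-17 7-19 3-14 0-25 4-11-18 3-24-7-19-2-20-9-28-5-42-21-10-2-18 5-12 0-37-16z"/><path data-sink="397 31" data-exterior="0" d="M463 16l-292 0 0 9 5 8-12 11-5 2-28 0-23 7 8 14 7 28-6 11-18 7 16-3 10 2 46 22 24 4 20 9 49 9 19-7 8-9 15-28 2-10-3-15 11-11 14-9 24 21 20 7 18 24 6 7 5 1 4-3 17-17 40-13z"/><path data-sink="389 463" data-exterior="1" d="M463 270l-3 1-3 14-9 15-18 14-14 16-26 51-12 7-34 2-16-5-17 0-26 4-13 0-29-11-48-39-33 8-7 13-4 11 2 17 7 12-6 18-1 15 2 13 6 14 4 4 298 0z"/><path data-sink="17 463" data-exterior="1" d="M18 275l-2 1 0 187 148 1-7-11-4-20 1-15 6-15-9-20 2-18 7-14-3-11-28-22-18-9-10-4-23-1-38-23z"/><path data-sink="17 17" data-exterior="1" d="M169 16l-152 0-1 76 23 3 46 20 20-3 12-6 6-11-7-28-8-14 23-7 28 0 5-2 12-11z"/>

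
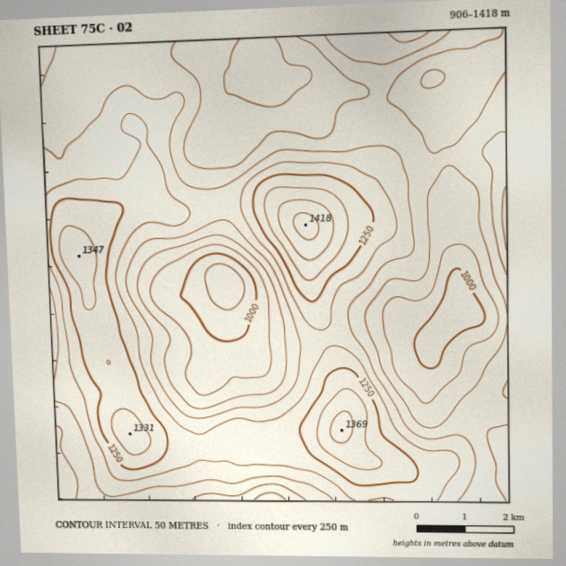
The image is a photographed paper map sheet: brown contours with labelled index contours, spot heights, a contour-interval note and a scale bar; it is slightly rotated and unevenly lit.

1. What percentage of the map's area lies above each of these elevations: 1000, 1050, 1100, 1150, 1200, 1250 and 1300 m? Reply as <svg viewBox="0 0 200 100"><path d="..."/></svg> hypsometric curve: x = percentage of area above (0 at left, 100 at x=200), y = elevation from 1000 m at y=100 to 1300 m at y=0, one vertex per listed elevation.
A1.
<svg viewBox="0 0 200 100"><path d="M193 100l-18-17-37-16-44-17-35-17-29-16-19-17"/></svg>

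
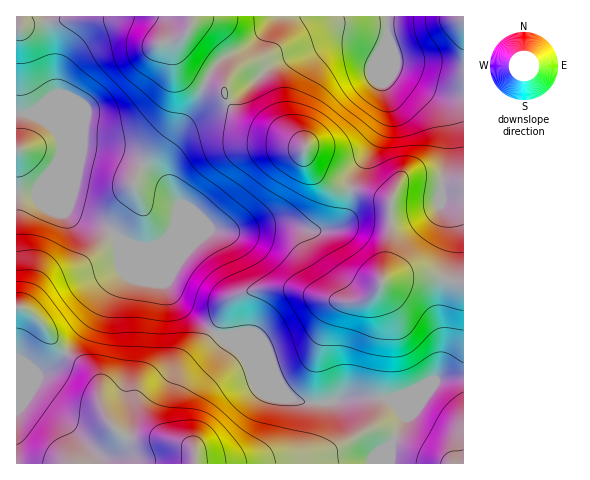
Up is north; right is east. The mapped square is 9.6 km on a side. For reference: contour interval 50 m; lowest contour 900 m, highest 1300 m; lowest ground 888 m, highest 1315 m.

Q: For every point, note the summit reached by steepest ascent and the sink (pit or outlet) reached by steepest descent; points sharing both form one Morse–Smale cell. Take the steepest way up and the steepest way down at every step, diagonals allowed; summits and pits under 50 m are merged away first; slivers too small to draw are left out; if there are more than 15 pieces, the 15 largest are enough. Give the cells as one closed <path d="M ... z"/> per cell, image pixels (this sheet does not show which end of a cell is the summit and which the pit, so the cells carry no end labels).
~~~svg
<path d="M46 16l-30 1 0 446 374 1 2-20 12-26-15-19-40-1-22 5-18 0-35-11-26-25-4-10-10-10-44-32-15-16-8-14-48-46 18 7 16 0 8-4 7-5 6-9 4-26-17-23-22-16-24-11-32-4-17-7-6-3-11-14-20-11 28-19-5-47z"/><path d="M417 179l-15 3-6 6-5 15-3-4-17-6-20-3-5 25-9 11-5 4-21 1-25-7-12 0-38 8-26-2-30 12-18 0-9 4-16 0-17-5 47 44 8 14 15 16 44 32 10 10 4 10 26 25 35 11 18 0 22-5 43 1 48-20 24-2 0-191z"/><path d="M192 16l-145 0-1 8 6 23 5 47-28 19 20 11 11 14 6 3 17 7 32 4 24 11 21 15 11 12-9-22 0-8 5-12 26-38 13-29-17-10-8-9-4-9 1-11 13-16z"/><path d="M228 102l-39 21-17 20-7 12-2 10 1 8 14 28 0 7-4 20-12 14 18 0 30-12 26 2 38-8 12 0 25 7 15 0 10-4 10-12 5-26-15-1-11-6-16-16-5-12 1-6-3-2-30-16-22-7-11-7z"/><path d="M385 40l-9 16-25-13-12-3-58 20-15 10-17 17-21 16 11 13 11 7 22 7 30 16 3 2-1 6 5 12 16 16 11 6 14 1 4-16 18-25 15-31 0-18-3-11 2-14z"/><path d="M386 45l-2 43 3 11 0 18-15 31-18 25-3 16 20 4 17 6 3 4 7-17 11-7 54 6 1-88-31-5-37-20-8-15z"/><path d="M386 16l-108 0-28 29-27 13-10 10-7 12 18 9 4 13 13-8 33-30 35-12 24-10 15 0 28 14 11-20z"/><path d="M463 378l-23 1-36 16-15 4 15 19-12 26-1 20 73-1z"/><path d="M463 16l-75 0-2 29 7 24 40 23 12 3 18 1z"/><path d="M277 16l-84 0-4 15-12 14 1 12 11 14 17 9 7-12 10-10 27-13z"/><path d="M207 80l-14 30-29 43-2 7 2 12 1-17 14-22 18-15 30-16-3-13z"/>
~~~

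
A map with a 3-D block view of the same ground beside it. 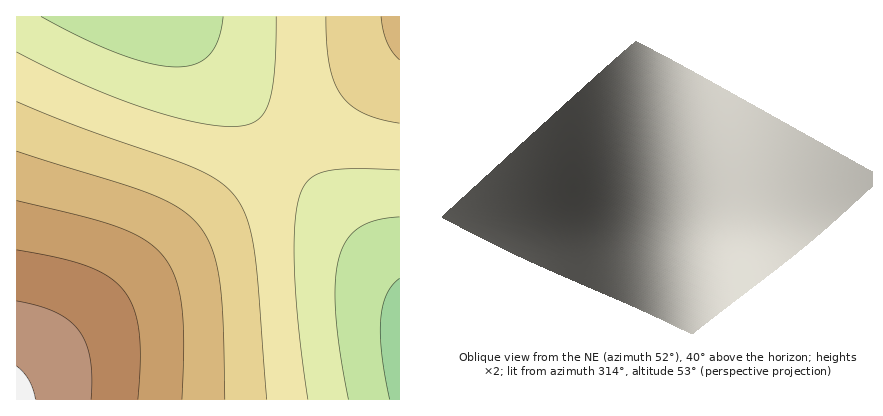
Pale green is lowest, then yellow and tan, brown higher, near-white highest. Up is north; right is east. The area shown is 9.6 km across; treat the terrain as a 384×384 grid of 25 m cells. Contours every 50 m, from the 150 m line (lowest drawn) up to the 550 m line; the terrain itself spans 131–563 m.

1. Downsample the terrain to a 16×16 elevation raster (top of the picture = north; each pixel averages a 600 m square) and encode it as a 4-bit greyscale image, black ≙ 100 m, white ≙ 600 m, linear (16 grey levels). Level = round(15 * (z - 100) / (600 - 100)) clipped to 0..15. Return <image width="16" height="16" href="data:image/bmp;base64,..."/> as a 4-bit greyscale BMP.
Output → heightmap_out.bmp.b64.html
<image width="16" height="16" href="data:image/bmp;base64,Qk32AAAAAAAAAHYAAAAoAAAAEAAAABAAAAABAAQAAAAAAIAAAAATCwAAEwsAABAAAAAAAAAAAAAAABEREQAiIiIAMzMzAERERABVVVUAZmZmAHd3dwCIiIgAmZmZAKqqqgC7u7sAzMzMAN3d3QDu7u4A////AO3MupmHZUMh3cy6mYdlQyHdzLqZh2VDIczLupmHZUMhzLu6mIdlQyK7uqqYdmVDIqqqmZh2VUMyqZmYh3ZVQzOZiIh3ZlVERIiHd2ZlVVREd3ZmZVVVVVV2ZlVVRFVVZmVVRERERVZnVURDMzRFZndEQzMzNEVmd0MyIiM0RWZ4"/>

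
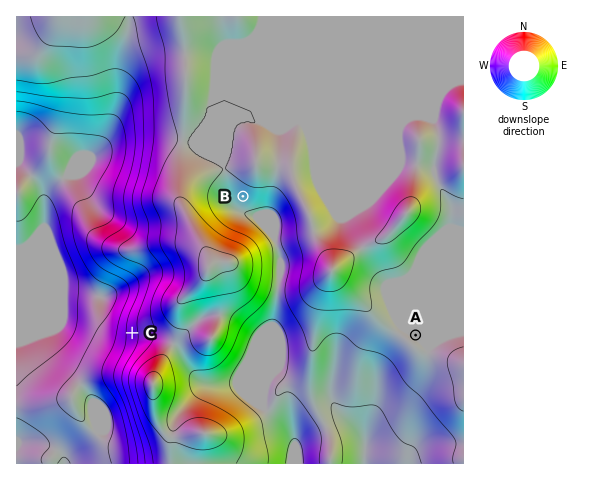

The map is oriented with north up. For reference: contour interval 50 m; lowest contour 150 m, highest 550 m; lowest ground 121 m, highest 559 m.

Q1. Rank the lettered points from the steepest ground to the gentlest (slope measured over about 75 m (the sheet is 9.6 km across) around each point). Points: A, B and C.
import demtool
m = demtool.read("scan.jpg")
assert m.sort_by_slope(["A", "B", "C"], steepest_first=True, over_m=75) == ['C', 'B', 'A']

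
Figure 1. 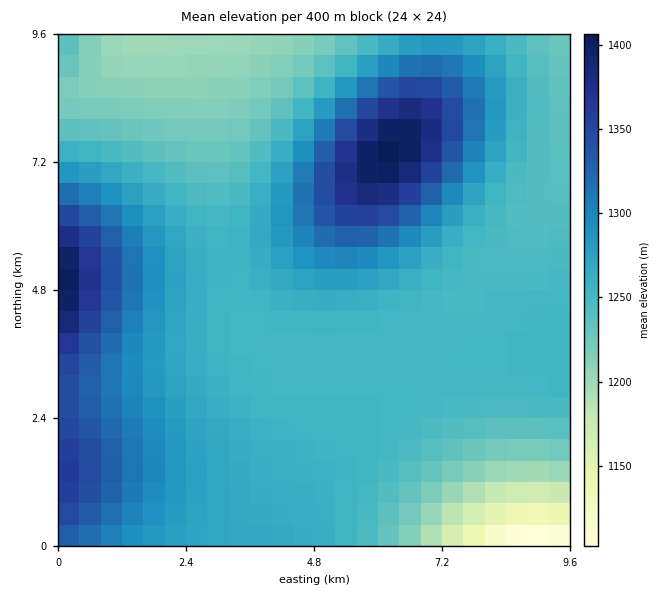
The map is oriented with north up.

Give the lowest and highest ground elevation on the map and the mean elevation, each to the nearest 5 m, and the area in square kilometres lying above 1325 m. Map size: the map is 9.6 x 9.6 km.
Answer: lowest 1085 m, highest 1415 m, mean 1270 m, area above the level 12.5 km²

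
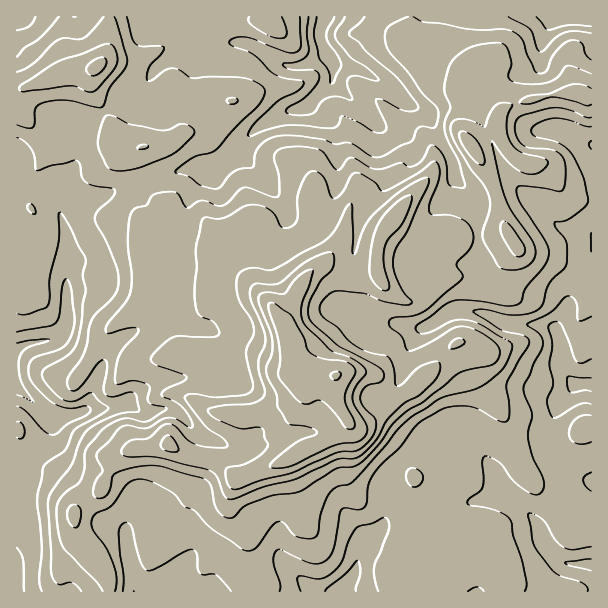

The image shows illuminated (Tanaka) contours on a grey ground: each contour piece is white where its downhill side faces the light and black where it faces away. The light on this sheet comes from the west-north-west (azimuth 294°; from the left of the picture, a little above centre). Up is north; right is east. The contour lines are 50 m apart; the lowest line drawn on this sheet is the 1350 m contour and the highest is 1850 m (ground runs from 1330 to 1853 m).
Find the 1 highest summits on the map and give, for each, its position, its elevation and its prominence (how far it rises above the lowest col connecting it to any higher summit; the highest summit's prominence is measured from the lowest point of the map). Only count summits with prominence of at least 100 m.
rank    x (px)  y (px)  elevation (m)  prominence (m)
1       336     375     1853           523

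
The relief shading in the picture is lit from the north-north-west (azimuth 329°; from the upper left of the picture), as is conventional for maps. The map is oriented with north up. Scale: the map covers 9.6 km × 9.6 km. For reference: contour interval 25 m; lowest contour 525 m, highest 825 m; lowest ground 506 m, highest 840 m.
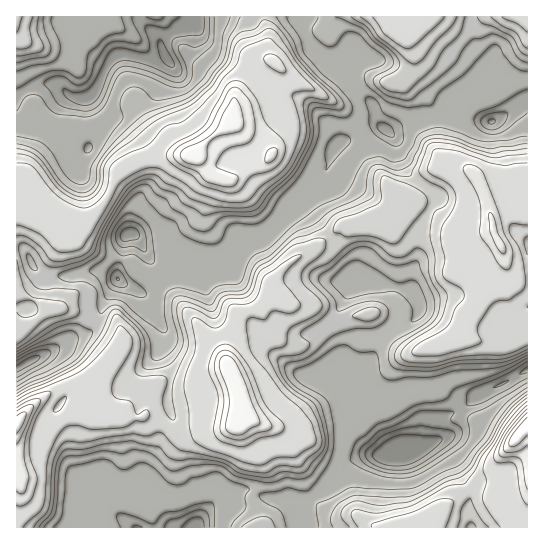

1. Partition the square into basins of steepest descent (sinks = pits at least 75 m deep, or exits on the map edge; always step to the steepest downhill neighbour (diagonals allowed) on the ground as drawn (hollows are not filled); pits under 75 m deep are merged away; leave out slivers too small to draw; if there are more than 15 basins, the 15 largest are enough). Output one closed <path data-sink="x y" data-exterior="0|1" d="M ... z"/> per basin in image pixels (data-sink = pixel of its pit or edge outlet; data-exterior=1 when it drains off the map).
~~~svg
<path data-sink="398 453" data-exterior="0" d="M527 173l-2 0-6 6-8 14-9 2-14 6 5 26-42-3-21-19-19-2-3 2-3 8-14 11-18 0-14 3-10-3-8 1-15 15-40 25-15 17-3 13-9 12-20 4-4 3-8 29-2 14 4 10-2 4-37 14-13 0-8-2-15 2-6 8-3 22 17 8 15 12 13 0 12-4 21-2 11-4 4 2 7 7 15 25 0 16-8 26 10 27 265 0z"/><path data-sink="129 234" data-exterior="0" d="M527 16l-262 0-1 6 4 9 0 24 9 10 0 5-9 17-11 10-20 10-6 12 16 17 15 9 10 10-6 6-35 19-21-4-13-19-11-2-19 1-30 7-20 11-10 25-20 24-9 0-8-4-19-14-24-28-10-4-1 118 34 17 17 1 12 4 38 18 4 4-25 54-1 14 2 11 10 3 36 0 4-6 1-18 6-8 7-2 29 2 37-14 2-4-4-10 2-14 10-31 22-5 9-12 5-17 20-18 33-20 15-15 8-1 10 3 36-4 10-10 4-12 6-1 12-7 11-22 9-4 15 0 8 4 6 6 11 27 4-5 20-6 8-14 9-6z"/><path data-sink="166 57" data-exterior="0" d="M263 16l-246 0-1 157 11 4 14 18 16 14 21 14 9 0 17-20 13-29 8-6 26-9 26-4 17 1 12-15 25-20 4-23 2-4 23-21 5-9 7-3-4-6 0-24z"/><path data-sink="193 527" data-exterior="1" d="M90 407l-9 0-7 4-15 10-17 19-13 0-13-5 1 93 244-1-9-26 8-26 0-16-15-25-7-7-4-2-11 4-21 2-12 4-13 0-15-12-13-7-42 1-9-2z"/><path data-sink="29 362" data-exterior="0" d="M54 308l-4 0-15 13-19 12 1 90 18-20 22-15 36-16 9 1 19-35-4-7-38-18z"/>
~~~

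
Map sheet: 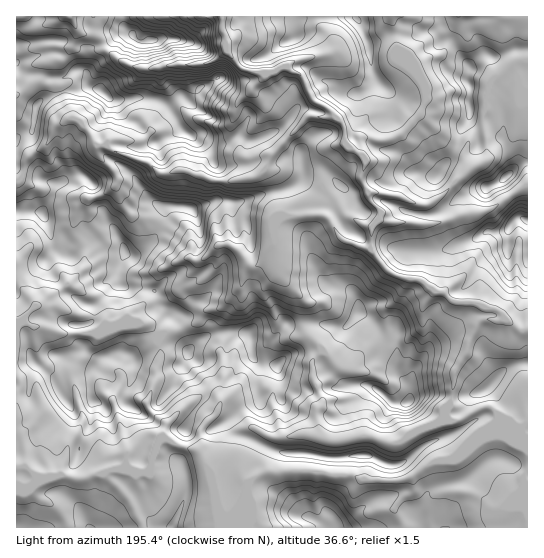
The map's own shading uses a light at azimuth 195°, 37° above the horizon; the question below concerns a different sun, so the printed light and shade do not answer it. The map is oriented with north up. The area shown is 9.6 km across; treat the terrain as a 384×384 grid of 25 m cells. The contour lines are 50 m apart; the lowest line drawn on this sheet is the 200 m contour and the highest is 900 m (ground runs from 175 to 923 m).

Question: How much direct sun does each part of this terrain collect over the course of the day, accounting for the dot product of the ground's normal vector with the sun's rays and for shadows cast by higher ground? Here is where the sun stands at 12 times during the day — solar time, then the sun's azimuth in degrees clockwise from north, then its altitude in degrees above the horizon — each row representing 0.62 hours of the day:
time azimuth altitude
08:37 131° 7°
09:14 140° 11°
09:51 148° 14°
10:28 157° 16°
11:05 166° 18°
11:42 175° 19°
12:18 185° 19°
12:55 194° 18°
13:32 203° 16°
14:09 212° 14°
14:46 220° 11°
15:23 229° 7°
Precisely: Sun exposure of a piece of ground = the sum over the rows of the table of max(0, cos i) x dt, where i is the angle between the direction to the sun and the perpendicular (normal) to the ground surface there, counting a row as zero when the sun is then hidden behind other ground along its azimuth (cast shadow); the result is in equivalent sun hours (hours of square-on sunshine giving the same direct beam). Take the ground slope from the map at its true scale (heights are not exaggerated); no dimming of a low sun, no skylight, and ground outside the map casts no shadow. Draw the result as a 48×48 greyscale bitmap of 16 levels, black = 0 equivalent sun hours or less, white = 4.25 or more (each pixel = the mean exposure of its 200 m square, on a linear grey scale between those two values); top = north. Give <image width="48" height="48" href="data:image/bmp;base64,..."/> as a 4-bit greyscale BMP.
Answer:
<image width="48" height="48" href="data:image/bmp;base64,Qk32BAAAAAAAAHYAAAAoAAAAMAAAADAAAAABAAQAAAAAAIAEAAATCwAAEwsAABAAAAAAAAAAAAAAABEREQAiIiIAMzMzAERERABVVVUAZmZmAHd3dwCIiIgAmZmZAKqqqgC7u7sAzMzMAN3d3QDu7u4A////ADM0V1M0RWRIZmZmZ6zKZUMzNGZVRVZmZhMzZkNERmVHhmdmZ3ZDRCJVRWVURWZmZhJXdCNDVlVVhmd2dkMhESEmdzNURGZ3ZmVEQiM0ZVVldmd2diEAABMQEkRWd4h3dnZkNENFRVZmVmZnUxAAABNEZ0MiNXh3d2iZi5mGaHd2VWZ3d3ZUaavM/ulCITaIh4h4iJd3d3VkRnd3is7/yqzqIEuodTNWRHd4hoialnUkh4mapyEQAAAAAAKsp2QiNneIl5qquXeu29uXM0EAARABNCEEioZmZnd3nJzZvutkh2uorc2oe7qL/clBAol2Z3hozL3c/o2TWWSM/cy4dqzav//XZ0V3h4iLx6tZhGzaWJZYqcmZh3m83M7reMuZd3eaZ3WIinXOuJp4d3iarbq9YjWJdnrZd3inZ3eIeYVr26q4ibhkdVVSFVVlVDNqh5uVd2h3iHiLvbmbu8mHhjMjVjVnZDM1mXhoh1aZh4dXuZqblkmHVXd3ZDJohTQxNWNDNWElRFd2d2mYYgFXZ4h2ZTI3d0UyEWQxExEAI2ZCJ5iZhDEliaiHZkETV1NEQ1RGmYZTIkdkEDRDVjhnmYmHZWISRWNDRnd3MUiId5iYYhAAEzMzMieWMjMjRGZVeZZVabqruHdCNjAAABAAE1VVMCQUMSRpiYmXlza725YhNHQAAAAVh2UiMhQgSamazIu8ZYq6iFV0IUYgEAFHd2MgAQJIdYic7YrKmYdoZUFXRBZSEiNGUyEiAViruXq8zHi63IZnq5YiISNlVERVMRERKcy7u5q7qoRJh4dmh6u5hwE3lVVVMQACiIiJq8mql6d3ZXdVM2mqrHWJhmZkMgFUVDM0V72XhpqnVWVkEkaJuqypdmZTNGhSEBERISeZq7zHZUVSIkaK2ZmXZmQgJWNkEjVlIQACjJhmZTUxNXict6mYd2ZmeHmGapZXl1MQERIWZiERJWMiEnhnmql3d4g0ghVzSayDEAE3q8wxRBAAAAAAFHq5d4ZFibzdU3u6QUd0aKVkUwAAAAAAABJod0I3abqbpBEq6HQgEhAWQAAAAWdEQ0VmZCQyRVRFiDABS2EBAAAiAThUaGVVZUZlMzE2dTMzRnUiBJkhESETadze/YeJq1I1UySYVCMyN3d1MnqCI0VmeFW/uXVmWbQFm4iGdUQzWIV2VDeFIlrMyniGIkMVITkxEjmpmnRFeLd2ZkaJh6n+l6mVeXQTQRSTEWqXd4ZVRJdmZkWs3c7t3LlopmgxE0NUOtuph4dleHZmZlEnzv6DNDImSamSFEQzuoiap1VmZWdmZnQ2ZmIjAAAAFJ6XMCM2ljJYZEVoq4dmZoZCSEEBAAAAABMxMxA3MhJWNFaKhWmGZnZTEQEQEzEAAAAH78dRI0V3VWaGVkapdkVWMAJH3//KhRARFe/7hmeXdmipYwREiERWUhKO67z9hTISNFvtqIqViKqHYyISIhAAEWZ3UgAAA1JEVlVXib2VNWZ2VEM0RARTAlVEEAAAADE1VnZom8tlQzNWUzVURQ=="/>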